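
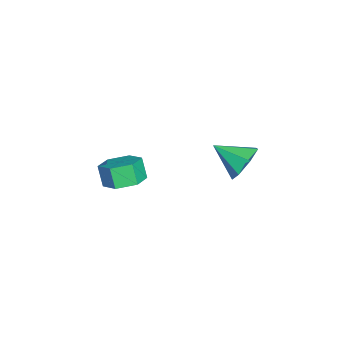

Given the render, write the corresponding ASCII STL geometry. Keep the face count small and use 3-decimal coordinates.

solid 
facet normal 0.347 0.270 -0.898
outer loop
vertex -1.006 0.055 0.671
vertex -1.533 -0.562 0.282
vertex -1.84 0.273 0.414
endloop
endfacet
facet normal 0.141 0.932 0.334
outer loop
vertex -1.006 0.055 0.671
vertex -1.84 0.273 0.414
vertex -1.36 -0.22 1.587
endloop
endfacet
facet normal 0.141 0.932 0.334
outer loop
vertex -1.36 -0.22 1.587
vertex -1.84 0.273 0.414
vertex -2.194 -0.002 1.33
endloop
endfacet
facet normal -0.347 -0.269 0.898
outer loop
vertex -1.36 -0.22 1.587
vertex -2.194 -0.002 1.33
vertex -1.887 -0.838 1.198
endloop
endfacet
facet normal 0.347 0.270 -0.898
outer loop
vertex -1.84 0.273 0.414
vertex -1.533 -0.562 0.282
vertex -2.367 -0.344 0.025
endloop
endfacet
facet normal -0.732 0.676 -0.080
outer loop
vertex -1.84 0.273 0.414
vertex -2.367 -0.344 0.025
vertex -2.194 -0.002 1.33
endloop
endfacet
facet normal -0.732 0.677 -0.080
outer loop
vertex -2.194 -0.002 1.33
vertex -2.367 -0.344 0.025
vertex -2.722 -0.619 0.941
endloop
endfacet
facet normal -0.347 -0.269 0.898
outer loop
vertex -2.194 -0.002 1.33
vertex -2.722 -0.619 0.941
vertex -1.887 -0.838 1.198
endloop
endfacet
facet normal 0.347 0.269 -0.898
outer loop
vertex -2.367 -0.344 0.025
vertex -1.533 -0.562 0.282
vertex -2.06 -1.18 -0.107
endloop
endfacet
facet normal -0.873 -0.255 -0.415
outer loop
vertex -2.367 -0.344 0.025
vertex -2.06 -1.18 -0.107
vertex -2.722 -0.619 0.941
endloop
endfacet
facet normal -0.873 -0.256 -0.414
outer loop
vertex -2.722 -0.619 0.941
vertex -2.06 -1.18 -0.107
vertex -2.414 -1.455 0.809
endloop
endfacet
facet normal -0.347 -0.270 0.898
outer loop
vertex -2.722 -0.619 0.941
vertex -2.414 -1.455 0.809
vertex -1.887 -0.838 1.198
endloop
endfacet
facet normal 0.347 0.269 -0.898
outer loop
vertex -2.06 -1.18 -0.107
vertex -1.533 -0.562 0.282
vertex -1.226 -1.398 0.15
endloop
endfacet
facet normal -0.141 -0.932 -0.334
outer loop
vertex -2.06 -1.18 -0.107
vertex -1.226 -1.398 0.15
vertex -2.414 -1.455 0.809
endloop
endfacet
facet normal -0.141 -0.932 -0.334
outer loop
vertex -2.414 -1.455 0.809
vertex -1.226 -1.398 0.15
vertex -1.58 -1.673 1.066
endloop
endfacet
facet normal -0.347 -0.270 0.898
outer loop
vertex -2.414 -1.455 0.809
vertex -1.58 -1.673 1.066
vertex -1.887 -0.838 1.198
endloop
endfacet
facet normal 0.347 0.269 -0.898
outer loop
vertex -1.226 -1.398 0.15
vertex -1.533 -0.562 0.282
vertex -0.698 -0.781 0.539
endloop
endfacet
facet normal 0.732 -0.677 0.080
outer loop
vertex -1.226 -1.398 0.15
vertex -0.698 -0.781 0.539
vertex -1.58 -1.673 1.066
endloop
endfacet
facet normal 0.732 -0.676 0.081
outer loop
vertex -1.58 -1.673 1.066
vertex -0.698 -0.781 0.539
vertex -1.053 -1.056 1.455
endloop
endfacet
facet normal -0.347 -0.270 0.898
outer loop
vertex -1.58 -1.673 1.066
vertex -1.053 -1.056 1.455
vertex -1.887 -0.838 1.198
endloop
endfacet
facet normal 0.347 0.270 -0.898
outer loop
vertex -0.698 -0.781 0.539
vertex -1.533 -0.562 0.282
vertex -1.006 0.055 0.671
endloop
endfacet
facet normal 0.873 0.256 0.415
outer loop
vertex -0.698 -0.781 0.539
vertex -1.006 0.055 0.671
vertex -1.053 -1.056 1.455
endloop
endfacet
facet normal 0.874 0.255 0.414
outer loop
vertex -1.053 -1.056 1.455
vertex -1.006 0.055 0.671
vertex -1.36 -0.22 1.587
endloop
endfacet
facet normal -0.347 -0.269 0.898
outer loop
vertex -1.053 -1.056 1.455
vertex -1.36 -0.22 1.587
vertex -1.887 -0.838 1.198
endloop
endfacet
facet normal 0.147 0.866 -0.477
outer loop
vertex 0.423 4.669 4.038
vertex -0.142 4.407 3.389
vertex -0.327 4.856 4.147
endloop
endfacet
facet normal 0.135 -0.035 0.990
outer loop
vertex 0.423 4.669 4.038
vertex -0.327 4.856 4.147
vertex -0.358 3.133 4.091
endloop
endfacet
facet normal 0.147 0.866 -0.477
outer loop
vertex -0.327 4.856 4.147
vertex -0.142 4.407 3.389
vertex -0.938 4.705 3.685
endloop
endfacet
facet normal -0.601 -0.015 0.799
outer loop
vertex -0.327 4.856 4.147
vertex -0.938 4.705 3.685
vertex -0.358 3.133 4.091
endloop
endfacet
facet normal 0.147 0.866 -0.478
outer loop
vertex -0.938 4.705 3.685
vertex -0.142 4.407 3.389
vertex -0.95 4.329 3.0
endloop
endfacet
facet normal -0.937 -0.299 0.181
outer loop
vertex -0.938 4.705 3.685
vertex -0.95 4.329 3.0
vertex -0.358 3.133 4.091
endloop
endfacet
facet normal 0.146 0.866 -0.478
outer loop
vertex -0.95 4.329 3.0
vertex -0.142 4.407 3.389
vertex -0.353 4.012 2.608
endloop
endfacet
facet normal -0.621 -0.673 -0.401
outer loop
vertex -0.95 4.329 3.0
vertex -0.353 4.012 2.608
vertex -0.358 3.133 4.091
endloop
endfacet
facet normal 0.147 0.866 -0.478
outer loop
vertex -0.353 4.012 2.608
vertex -0.142 4.407 3.389
vertex 0.403 3.992 2.805
endloop
endfacet
facet normal 0.109 -0.855 -0.507
outer loop
vertex -0.353 4.012 2.608
vertex 0.403 3.992 2.805
vertex -0.358 3.133 4.091
endloop
endfacet
facet normal 0.147 0.866 -0.478
outer loop
vertex 0.403 3.992 2.805
vertex -0.142 4.407 3.389
vertex 0.748 4.285 3.441
endloop
endfacet
facet normal 0.704 -0.708 -0.056
outer loop
vertex 0.403 3.992 2.805
vertex 0.748 4.285 3.441
vertex -0.358 3.133 4.091
endloop
endfacet
facet normal 0.147 0.866 -0.477
outer loop
vertex 0.748 4.285 3.441
vertex -0.142 4.407 3.389
vertex 0.423 4.669 4.038
endloop
endfacet
facet normal 0.715 -0.343 0.610
outer loop
vertex 0.748 4.285 3.441
vertex 0.423 4.669 4.038
vertex -0.358 3.133 4.091
endloop
endfacet

endsolid


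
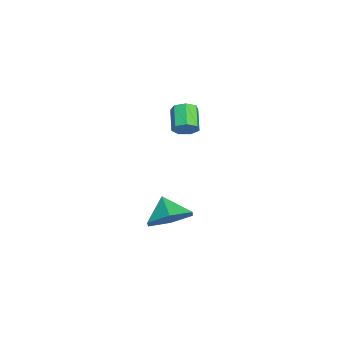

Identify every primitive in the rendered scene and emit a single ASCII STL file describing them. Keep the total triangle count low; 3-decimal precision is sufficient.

solid 
facet normal 0.856 0.114 -0.504
outer loop
vertex -2.305 3.302 3.991
vertex -2.58 3.233 3.508
vertex -2.479 3.708 3.787
endloop
endfacet
facet normal 0.373 0.539 0.755
outer loop
vertex -2.305 3.302 3.991
vertex -2.479 3.708 3.787
vertex -3.265 3.176 4.555
endloop
endfacet
facet normal 0.373 0.539 0.755
outer loop
vertex -3.265 3.176 4.555
vertex -2.479 3.708 3.787
vertex -3.438 3.581 4.351
endloop
endfacet
facet normal -0.857 -0.112 0.504
outer loop
vertex -3.265 3.176 4.555
vertex -3.438 3.581 4.351
vertex -3.54 3.107 4.072
endloop
endfacet
facet normal 0.856 0.114 -0.504
outer loop
vertex -2.479 3.708 3.787
vertex -2.58 3.233 3.508
vertex -2.729 3.756 3.373
endloop
endfacet
facet normal -0.047 0.989 0.143
outer loop
vertex -2.479 3.708 3.787
vertex -2.729 3.756 3.373
vertex -3.438 3.581 4.351
endloop
endfacet
facet normal -0.045 0.989 0.144
outer loop
vertex -3.438 3.581 4.351
vertex -2.729 3.756 3.373
vertex -3.688 3.63 3.937
endloop
endfacet
facet normal -0.856 -0.112 0.504
outer loop
vertex -3.438 3.581 4.351
vertex -3.688 3.63 3.937
vertex -3.54 3.107 4.072
endloop
endfacet
facet normal 0.856 0.114 -0.504
outer loop
vertex -2.729 3.756 3.373
vertex -2.58 3.233 3.508
vertex -2.867 3.411 3.061
endloop
endfacet
facet normal -0.431 0.694 -0.577
outer loop
vertex -2.729 3.756 3.373
vertex -2.867 3.411 3.061
vertex -3.688 3.63 3.937
endloop
endfacet
facet normal -0.431 0.693 -0.578
outer loop
vertex -3.688 3.63 3.937
vertex -2.867 3.411 3.061
vertex -3.826 3.284 3.625
endloop
endfacet
facet normal -0.857 -0.112 0.504
outer loop
vertex -3.688 3.63 3.937
vertex -3.826 3.284 3.625
vertex -3.54 3.107 4.072
endloop
endfacet
facet normal 0.856 0.114 -0.504
outer loop
vertex -2.867 3.411 3.061
vertex -2.58 3.233 3.508
vertex -2.789 2.932 3.085
endloop
endfacet
facet normal -0.491 -0.123 -0.862
outer loop
vertex -2.867 3.411 3.061
vertex -2.789 2.932 3.085
vertex -3.826 3.284 3.625
endloop
endfacet
facet normal -0.491 -0.122 -0.863
outer loop
vertex -3.826 3.284 3.625
vertex -2.789 2.932 3.085
vertex -3.749 2.805 3.649
endloop
endfacet
facet normal -0.857 -0.112 0.504
outer loop
vertex -3.826 3.284 3.625
vertex -3.749 2.805 3.649
vertex -3.54 3.107 4.072
endloop
endfacet
facet normal 0.856 0.113 -0.504
outer loop
vertex -2.789 2.932 3.085
vertex -2.58 3.233 3.508
vertex -2.554 2.68 3.428
endloop
endfacet
facet normal -0.181 -0.848 -0.499
outer loop
vertex -2.789 2.932 3.085
vertex -2.554 2.68 3.428
vertex -3.749 2.805 3.649
endloop
endfacet
facet normal -0.181 -0.848 -0.499
outer loop
vertex -3.749 2.805 3.649
vertex -2.554 2.68 3.428
vertex -3.514 2.553 3.992
endloop
endfacet
facet normal -0.856 -0.113 0.504
outer loop
vertex -3.749 2.805 3.649
vertex -3.514 2.553 3.992
vertex -3.54 3.107 4.072
endloop
endfacet
facet normal 0.857 0.113 -0.503
outer loop
vertex -2.554 2.68 3.428
vertex -2.58 3.233 3.508
vertex -2.339 2.845 3.831
endloop
endfacet
facet normal 0.265 -0.934 0.241
outer loop
vertex -2.554 2.68 3.428
vertex -2.339 2.845 3.831
vertex -3.514 2.553 3.992
endloop
endfacet
facet normal 0.265 -0.934 0.240
outer loop
vertex -3.514 2.553 3.992
vertex -2.339 2.845 3.831
vertex -3.298 2.718 4.395
endloop
endfacet
facet normal -0.856 -0.113 0.505
outer loop
vertex -3.514 2.553 3.992
vertex -3.298 2.718 4.395
vertex -3.54 3.107 4.072
endloop
endfacet
facet normal 0.856 0.113 -0.504
outer loop
vertex -2.339 2.845 3.831
vertex -2.58 3.233 3.508
vertex -2.305 3.302 3.991
endloop
endfacet
facet normal 0.512 -0.318 0.798
outer loop
vertex -2.339 2.845 3.831
vertex -2.305 3.302 3.991
vertex -3.298 2.718 4.395
endloop
endfacet
facet normal 0.511 -0.316 0.799
outer loop
vertex -3.298 2.718 4.395
vertex -2.305 3.302 3.991
vertex -3.265 3.176 4.555
endloop
endfacet
facet normal -0.856 -0.114 0.504
outer loop
vertex -3.298 2.718 4.395
vertex -3.265 3.176 4.555
vertex -3.54 3.107 4.072
endloop
endfacet
facet normal 0.669 0.342 -0.660
outer loop
vertex 2.439 2.234 1.696
vertex 1.858 3.028 1.518
vertex 2.549 3.066 2.239
endloop
endfacet
facet normal 0.163 -0.554 0.816
outer loop
vertex 2.439 2.234 1.696
vertex 2.549 3.066 2.239
vertex 1.122 2.652 2.242
endloop
endfacet
facet normal 0.669 0.342 -0.660
outer loop
vertex 2.549 3.066 2.239
vertex 1.858 3.028 1.518
vertex 1.968 3.86 2.061
endloop
endfacet
facet normal -0.051 0.183 0.982
outer loop
vertex 2.549 3.066 2.239
vertex 1.968 3.86 2.061
vertex 1.122 2.652 2.242
endloop
endfacet
facet normal 0.669 0.342 -0.660
outer loop
vertex 1.968 3.86 2.061
vertex 1.858 3.028 1.518
vertex 1.277 3.822 1.34
endloop
endfacet
facet normal -0.628 0.526 0.574
outer loop
vertex 1.968 3.86 2.061
vertex 1.277 3.822 1.34
vertex 1.122 2.652 2.242
endloop
endfacet
facet normal 0.670 0.342 -0.659
outer loop
vertex 1.277 3.822 1.34
vertex 1.858 3.028 1.518
vertex 1.167 2.99 0.796
endloop
endfacet
facet normal -0.991 0.131 -0.000
outer loop
vertex 1.277 3.822 1.34
vertex 1.167 2.99 0.796
vertex 1.122 2.652 2.242
endloop
endfacet
facet normal 0.670 0.343 -0.659
outer loop
vertex 1.167 2.99 0.796
vertex 1.858 3.028 1.518
vertex 1.749 2.196 0.974
endloop
endfacet
facet normal -0.777 -0.607 -0.166
outer loop
vertex 1.167 2.99 0.796
vertex 1.749 2.196 0.974
vertex 1.122 2.652 2.242
endloop
endfacet
facet normal 0.670 0.343 -0.658
outer loop
vertex 1.749 2.196 0.974
vertex 1.858 3.028 1.518
vertex 2.439 2.234 1.696
endloop
endfacet
facet normal -0.201 -0.949 0.242
outer loop
vertex 1.749 2.196 0.974
vertex 2.439 2.234 1.696
vertex 1.122 2.652 2.242
endloop
endfacet

endsolid


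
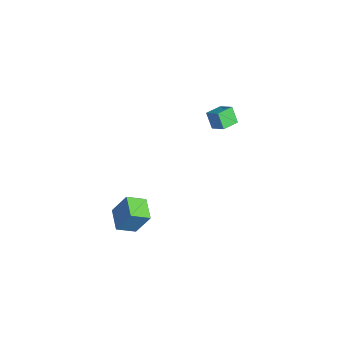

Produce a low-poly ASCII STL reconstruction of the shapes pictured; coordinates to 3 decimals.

solid 
facet normal -0.502 -0.116 0.857
outer loop
vertex -1.365 2.97 3.566
vertex -1.687 3.763 3.485
vertex -1.989 2.675 3.16
endloop
endfacet
facet normal 0.375 -0.922 0.093
outer loop
vertex -1.553 2.777 2.415
vertex -1.365 2.97 3.566
vertex -1.989 2.675 3.16
endloop
endfacet
facet normal -0.501 -0.117 0.857
outer loop
vertex -1.989 2.675 3.16
vertex -1.687 3.763 3.485
vertex -2.311 3.469 3.08
endloop
endfacet
facet normal -0.780 -0.367 -0.507
outer loop
vertex -2.311 3.469 3.08
vertex -1.553 2.777 2.415
vertex -1.989 2.675 3.16
endloop
endfacet
facet normal 0.780 0.368 0.507
outer loop
vertex -1.365 2.97 3.566
vertex -1.251 3.865 2.74
vertex -1.687 3.763 3.485
endloop
endfacet
facet normal 0.374 -0.923 0.094
outer loop
vertex -0.929 3.071 2.82
vertex -1.365 2.97 3.566
vertex -1.553 2.777 2.415
endloop
endfacet
facet normal 0.780 0.367 0.506
outer loop
vertex -0.929 3.071 2.82
vertex -1.251 3.865 2.74
vertex -1.365 2.97 3.566
endloop
endfacet
facet normal -0.374 0.923 -0.093
outer loop
vertex -1.687 3.763 3.485
vertex -1.251 3.865 2.74
vertex -2.311 3.469 3.08
endloop
endfacet
facet normal -0.780 -0.368 -0.506
outer loop
vertex -1.875 3.57 2.334
vertex -1.553 2.777 2.415
vertex -2.311 3.469 3.08
endloop
endfacet
facet normal -0.375 0.922 -0.094
outer loop
vertex -2.311 3.469 3.08
vertex -1.251 3.865 2.74
vertex -1.875 3.57 2.334
endloop
endfacet
facet normal 0.502 0.116 -0.857
outer loop
vertex -1.875 3.57 2.334
vertex -0.929 3.071 2.82
vertex -1.553 2.777 2.415
endloop
endfacet
facet normal 0.502 0.117 -0.857
outer loop
vertex -1.251 3.865 2.74
vertex -0.929 3.071 2.82
vertex -1.875 3.57 2.334
endloop
endfacet
facet normal -0.278 -0.418 -0.865
outer loop
vertex 2.892 -3.235 1.682
vertex 1.866 -3.046 1.92
vertex 2.948 -2.397 1.259
endloop
endfacet
facet normal 0.959 -0.176 -0.222
outer loop
vertex 3.294 -1.874 2.34
vertex 2.892 -3.235 1.682
vertex 2.948 -2.397 1.259
endloop
endfacet
facet normal -0.277 -0.419 -0.865
outer loop
vertex 2.948 -2.397 1.259
vertex 1.866 -3.046 1.92
vertex 1.922 -2.209 1.497
endloop
endfacet
facet normal 0.059 0.891 -0.450
outer loop
vertex 1.922 -2.209 1.497
vertex 3.294 -1.874 2.34
vertex 2.948 -2.397 1.259
endloop
endfacet
facet normal -0.060 -0.891 0.450
outer loop
vertex 2.892 -3.235 1.682
vertex 2.212 -2.523 3.001
vertex 1.866 -3.046 1.92
endloop
endfacet
facet normal 0.959 -0.176 -0.222
outer loop
vertex 3.238 -2.711 2.763
vertex 2.892 -3.235 1.682
vertex 3.294 -1.874 2.34
endloop
endfacet
facet normal -0.059 -0.891 0.451
outer loop
vertex 3.238 -2.711 2.763
vertex 2.212 -2.523 3.001
vertex 2.892 -3.235 1.682
endloop
endfacet
facet normal -0.959 0.176 0.222
outer loop
vertex 1.866 -3.046 1.92
vertex 2.212 -2.523 3.001
vertex 1.922 -2.209 1.497
endloop
endfacet
facet normal 0.060 0.891 -0.451
outer loop
vertex 2.268 -1.685 2.578
vertex 3.294 -1.874 2.34
vertex 1.922 -2.209 1.497
endloop
endfacet
facet normal -0.959 0.176 0.222
outer loop
vertex 1.922 -2.209 1.497
vertex 2.212 -2.523 3.001
vertex 2.268 -1.685 2.578
endloop
endfacet
facet normal 0.278 0.418 0.865
outer loop
vertex 2.268 -1.685 2.578
vertex 3.238 -2.711 2.763
vertex 3.294 -1.874 2.34
endloop
endfacet
facet normal 0.277 0.418 0.865
outer loop
vertex 2.212 -2.523 3.001
vertex 3.238 -2.711 2.763
vertex 2.268 -1.685 2.578
endloop
endfacet

endsolid


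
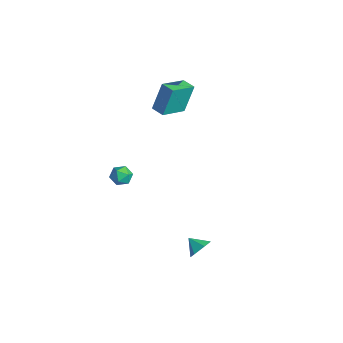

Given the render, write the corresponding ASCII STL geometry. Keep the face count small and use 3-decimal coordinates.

solid 
facet normal 0.759 0.386 -0.524
outer loop
vertex 4.431 1.674 -3.993
vertex 3.99 2.272 -4.192
vertex 4.416 2.304 -3.551
endloop
endfacet
facet normal 0.119 -0.568 0.814
outer loop
vertex 4.431 1.674 -3.993
vertex 4.416 2.304 -3.551
vertex 3.23 1.888 -3.668
endloop
endfacet
facet normal 0.760 0.384 -0.524
outer loop
vertex 4.416 2.304 -3.551
vertex 3.99 2.272 -4.192
vertex 3.975 2.903 -3.751
endloop
endfacet
facet normal -0.166 0.200 0.966
outer loop
vertex 4.416 2.304 -3.551
vertex 3.975 2.903 -3.751
vertex 3.23 1.888 -3.668
endloop
endfacet
facet normal 0.760 0.384 -0.524
outer loop
vertex 3.975 2.903 -3.751
vertex 3.99 2.272 -4.192
vertex 3.549 2.871 -4.392
endloop
endfacet
facet normal -0.706 0.554 0.441
outer loop
vertex 3.975 2.903 -3.751
vertex 3.549 2.871 -4.392
vertex 3.23 1.888 -3.668
endloop
endfacet
facet normal 0.760 0.384 -0.524
outer loop
vertex 3.549 2.871 -4.392
vertex 3.99 2.272 -4.192
vertex 3.564 2.24 -4.833
endloop
endfacet
facet normal -0.962 0.140 -0.233
outer loop
vertex 3.549 2.871 -4.392
vertex 3.564 2.24 -4.833
vertex 3.23 1.888 -3.668
endloop
endfacet
facet normal 0.760 0.385 -0.524
outer loop
vertex 3.564 2.24 -4.833
vertex 3.99 2.272 -4.192
vertex 4.005 1.642 -4.633
endloop
endfacet
facet normal -0.677 -0.628 -0.384
outer loop
vertex 3.564 2.24 -4.833
vertex 4.005 1.642 -4.633
vertex 3.23 1.888 -3.668
endloop
endfacet
facet normal 0.759 0.385 -0.525
outer loop
vertex 4.005 1.642 -4.633
vertex 3.99 2.272 -4.192
vertex 4.431 1.674 -3.993
endloop
endfacet
facet normal -0.137 -0.981 0.140
outer loop
vertex 4.005 1.642 -4.633
vertex 4.431 1.674 -3.993
vertex 3.23 1.888 -3.668
endloop
endfacet
facet normal -0.949 -0.311 0.056
outer loop
vertex -3.109 3.19 4.668
vertex -3.681 4.817 4.026
vertex -2.993 2.503 2.825
endloop
endfacet
facet normal 0.311 -0.884 0.349
outer loop
vertex -2.139 2.783 2.774
vertex -3.109 3.19 4.668
vertex -2.993 2.503 2.825
endloop
endfacet
facet normal -0.949 -0.311 0.056
outer loop
vertex -2.993 2.503 2.825
vertex -3.681 4.817 4.026
vertex -3.564 4.13 2.183
endloop
endfacet
facet normal 0.058 -0.349 -0.935
outer loop
vertex -3.564 4.13 2.183
vertex -2.139 2.783 2.774
vertex -2.993 2.503 2.825
endloop
endfacet
facet normal -0.058 0.349 0.935
outer loop
vertex -3.109 3.19 4.668
vertex -2.827 5.097 3.975
vertex -3.681 4.817 4.026
endloop
endfacet
facet normal 0.311 -0.884 0.349
outer loop
vertex -2.256 3.47 4.617
vertex -3.109 3.19 4.668
vertex -2.139 2.783 2.774
endloop
endfacet
facet normal -0.058 0.349 0.935
outer loop
vertex -2.256 3.47 4.617
vertex -2.827 5.097 3.975
vertex -3.109 3.19 4.668
endloop
endfacet
facet normal -0.311 0.884 -0.349
outer loop
vertex -3.681 4.817 4.026
vertex -2.827 5.097 3.975
vertex -3.564 4.13 2.183
endloop
endfacet
facet normal 0.058 -0.349 -0.935
outer loop
vertex -2.711 4.41 2.132
vertex -2.139 2.783 2.774
vertex -3.564 4.13 2.183
endloop
endfacet
facet normal -0.311 0.884 -0.349
outer loop
vertex -3.564 4.13 2.183
vertex -2.827 5.097 3.975
vertex -2.711 4.41 2.132
endloop
endfacet
facet normal 0.949 0.311 -0.056
outer loop
vertex -2.711 4.41 2.132
vertex -2.256 3.47 4.617
vertex -2.139 2.783 2.774
endloop
endfacet
facet normal 0.949 0.311 -0.056
outer loop
vertex -2.827 5.097 3.975
vertex -2.256 3.47 4.617
vertex -2.711 4.41 2.132
endloop
endfacet
facet normal -0.410 -0.088 0.908
outer loop
vertex -3.845 1.151 -2.681
vertex -4.247 0.556 -2.92
vertex -3.56 0.452 -2.62
endloop
endfacet
facet normal 0.249 0.185 0.951
outer loop
vertex -3.845 1.151 -2.681
vertex -3.56 0.452 -2.62
vertex -3.117 1.023 -2.847
endloop
endfacet
facet normal 0.266 0.783 0.563
outer loop
vertex -3.845 1.151 -2.681
vertex -3.117 1.023 -2.847
vertex -3.531 1.48 -3.287
endloop
endfacet
facet normal -0.382 0.881 0.280
outer loop
vertex -3.845 1.151 -2.681
vertex -3.531 1.48 -3.287
vertex -4.23 1.191 -3.332
endloop
endfacet
facet normal -0.800 0.342 0.494
outer loop
vertex -3.845 1.151 -2.681
vertex -4.23 1.191 -3.332
vertex -4.247 0.556 -2.92
endloop
endfacet
facet normal 0.700 -0.283 0.655
outer loop
vertex -3.117 1.023 -2.847
vertex -3.56 0.452 -2.62
vertex -3.07 0.349 -3.188
endloop
endfacet
facet normal -0.366 -0.723 0.587
outer loop
vertex -3.56 0.452 -2.62
vertex -4.247 0.556 -2.92
vertex -3.769 0.06 -3.233
endloop
endfacet
facet normal -0.996 -0.027 -0.083
outer loop
vertex -4.247 0.556 -2.92
vertex -4.23 1.191 -3.332
vertex -4.183 0.517 -3.673
endloop
endfacet
facet normal -0.321 0.844 -0.430
outer loop
vertex -4.23 1.191 -3.332
vertex -3.531 1.48 -3.287
vertex -3.74 1.088 -3.9
endloop
endfacet
facet normal 0.728 0.685 0.026
outer loop
vertex -3.531 1.48 -3.287
vertex -3.117 1.023 -2.847
vertex -3.053 0.984 -3.6
endloop
endfacet
facet normal 0.382 -0.881 -0.280
outer loop
vertex -3.455 0.389 -3.839
vertex -3.07 0.349 -3.188
vertex -3.769 0.06 -3.233
endloop
endfacet
facet normal -0.266 -0.783 -0.563
outer loop
vertex -3.455 0.389 -3.839
vertex -3.769 0.06 -3.233
vertex -4.183 0.517 -3.673
endloop
endfacet
facet normal -0.249 -0.185 -0.951
outer loop
vertex -3.455 0.389 -3.839
vertex -4.183 0.517 -3.673
vertex -3.74 1.088 -3.9
endloop
endfacet
facet normal 0.410 0.088 -0.908
outer loop
vertex -3.455 0.389 -3.839
vertex -3.74 1.088 -3.9
vertex -3.053 0.984 -3.6
endloop
endfacet
facet normal 0.800 -0.342 -0.494
outer loop
vertex -3.455 0.389 -3.839
vertex -3.053 0.984 -3.6
vertex -3.07 0.349 -3.188
endloop
endfacet
facet normal 0.321 -0.844 0.430
outer loop
vertex -3.769 0.06 -3.233
vertex -3.07 0.349 -3.188
vertex -3.56 0.452 -2.62
endloop
endfacet
facet normal -0.728 -0.685 -0.026
outer loop
vertex -4.183 0.517 -3.673
vertex -3.769 0.06 -3.233
vertex -4.247 0.556 -2.92
endloop
endfacet
facet normal -0.700 0.283 -0.655
outer loop
vertex -3.74 1.088 -3.9
vertex -4.183 0.517 -3.673
vertex -4.23 1.191 -3.332
endloop
endfacet
facet normal 0.366 0.723 -0.587
outer loop
vertex -3.053 0.984 -3.6
vertex -3.74 1.088 -3.9
vertex -3.531 1.48 -3.287
endloop
endfacet
facet normal 0.996 0.027 0.083
outer loop
vertex -3.07 0.349 -3.188
vertex -3.053 0.984 -3.6
vertex -3.117 1.023 -2.847
endloop
endfacet

endsolid


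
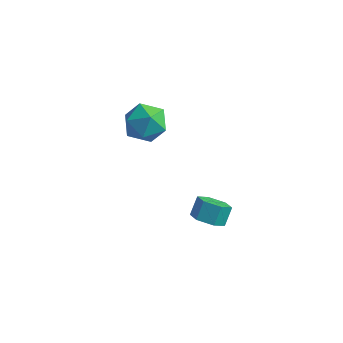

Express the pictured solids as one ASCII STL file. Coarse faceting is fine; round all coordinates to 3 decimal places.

solid 
facet normal -0.018 -0.657 -0.754
outer loop
vertex 3.245 2.689 -2.316
vertex 2.619 3.216 -2.76
vertex 3.528 3.354 -2.902
endloop
endfacet
facet normal 0.952 -0.241 0.187
outer loop
vertex 3.245 2.689 -2.316
vertex 3.528 3.354 -2.902
vertex 3.266 3.438 -1.457
endloop
endfacet
facet normal 0.952 -0.241 0.187
outer loop
vertex 3.266 3.438 -1.457
vertex 3.528 3.354 -2.902
vertex 3.549 4.102 -2.043
endloop
endfacet
facet normal 0.019 0.657 0.754
outer loop
vertex 3.266 3.438 -1.457
vertex 3.549 4.102 -2.043
vertex 2.641 3.964 -1.9
endloop
endfacet
facet normal -0.018 -0.657 -0.754
outer loop
vertex 3.528 3.354 -2.902
vertex 2.619 3.216 -2.76
vertex 2.903 3.88 -3.345
endloop
endfacet
facet normal 0.740 0.498 -0.452
outer loop
vertex 3.528 3.354 -2.902
vertex 2.903 3.88 -3.345
vertex 3.549 4.102 -2.043
endloop
endfacet
facet normal 0.740 0.498 -0.452
outer loop
vertex 3.549 4.102 -2.043
vertex 2.903 3.88 -3.345
vertex 2.924 4.629 -2.486
endloop
endfacet
facet normal 0.019 0.656 0.754
outer loop
vertex 3.549 4.102 -2.043
vertex 2.924 4.629 -2.486
vertex 2.641 3.964 -1.9
endloop
endfacet
facet normal -0.018 -0.657 -0.754
outer loop
vertex 2.903 3.88 -3.345
vertex 2.619 3.216 -2.76
vertex 1.994 3.742 -3.203
endloop
endfacet
facet normal -0.212 0.739 -0.639
outer loop
vertex 2.903 3.88 -3.345
vertex 1.994 3.742 -3.203
vertex 2.924 4.629 -2.486
endloop
endfacet
facet normal -0.212 0.739 -0.639
outer loop
vertex 2.924 4.629 -2.486
vertex 1.994 3.742 -3.203
vertex 2.015 4.491 -2.344
endloop
endfacet
facet normal 0.018 0.657 0.754
outer loop
vertex 2.924 4.629 -2.486
vertex 2.015 4.491 -2.344
vertex 2.641 3.964 -1.9
endloop
endfacet
facet normal -0.019 -0.657 -0.754
outer loop
vertex 1.994 3.742 -3.203
vertex 2.619 3.216 -2.76
vertex 1.711 3.078 -2.617
endloop
endfacet
facet normal -0.952 0.241 -0.187
outer loop
vertex 1.994 3.742 -3.203
vertex 1.711 3.078 -2.617
vertex 2.015 4.491 -2.344
endloop
endfacet
facet normal -0.952 0.241 -0.187
outer loop
vertex 2.015 4.491 -2.344
vertex 1.711 3.078 -2.617
vertex 1.732 3.826 -1.758
endloop
endfacet
facet normal 0.018 0.657 0.754
outer loop
vertex 2.015 4.491 -2.344
vertex 1.732 3.826 -1.758
vertex 2.641 3.964 -1.9
endloop
endfacet
facet normal -0.019 -0.656 -0.754
outer loop
vertex 1.711 3.078 -2.617
vertex 2.619 3.216 -2.76
vertex 2.336 2.551 -2.174
endloop
endfacet
facet normal -0.740 -0.498 0.452
outer loop
vertex 1.711 3.078 -2.617
vertex 2.336 2.551 -2.174
vertex 1.732 3.826 -1.758
endloop
endfacet
facet normal -0.740 -0.498 0.452
outer loop
vertex 1.732 3.826 -1.758
vertex 2.336 2.551 -2.174
vertex 2.357 3.3 -1.315
endloop
endfacet
facet normal 0.018 0.657 0.754
outer loop
vertex 1.732 3.826 -1.758
vertex 2.357 3.3 -1.315
vertex 2.641 3.964 -1.9
endloop
endfacet
facet normal -0.018 -0.657 -0.754
outer loop
vertex 2.336 2.551 -2.174
vertex 2.619 3.216 -2.76
vertex 3.245 2.689 -2.316
endloop
endfacet
facet normal 0.212 -0.739 0.639
outer loop
vertex 2.336 2.551 -2.174
vertex 3.245 2.689 -2.316
vertex 2.357 3.3 -1.315
endloop
endfacet
facet normal 0.212 -0.739 0.639
outer loop
vertex 2.357 3.3 -1.315
vertex 3.245 2.689 -2.316
vertex 3.266 3.438 -1.457
endloop
endfacet
facet normal 0.018 0.657 0.754
outer loop
vertex 2.357 3.3 -1.315
vertex 3.266 3.438 -1.457
vertex 2.641 3.964 -1.9
endloop
endfacet
facet normal -0.217 -0.277 0.936
outer loop
vertex -1.325 3.495 4.963
vertex -1.4 2.312 4.596
vertex -0.316 2.774 4.984
endloop
endfacet
facet normal 0.198 0.304 0.932
outer loop
vertex -1.325 3.495 4.963
vertex -0.316 2.774 4.984
vertex -0.233 3.945 4.585
endloop
endfacet
facet normal -0.140 0.814 0.564
outer loop
vertex -1.325 3.495 4.963
vertex -0.233 3.945 4.585
vertex -1.266 4.208 3.95
endloop
endfacet
facet normal -0.764 0.548 0.341
outer loop
vertex -1.325 3.495 4.963
vertex -1.266 4.208 3.95
vertex -1.987 3.199 3.957
endloop
endfacet
facet normal -0.811 -0.126 0.571
outer loop
vertex -1.325 3.495 4.963
vertex -1.987 3.199 3.957
vertex -1.4 2.312 4.596
endloop
endfacet
facet normal 0.800 0.142 0.583
outer loop
vertex -0.233 3.945 4.585
vertex -0.316 2.774 4.984
vertex 0.367 3.041 3.983
endloop
endfacet
facet normal 0.128 -0.797 0.590
outer loop
vertex -0.316 2.774 4.984
vertex -1.4 2.312 4.596
vertex -0.354 2.032 3.99
endloop
endfacet
facet normal -0.834 -0.552 -0.001
outer loop
vertex -1.4 2.312 4.596
vertex -1.987 3.199 3.957
vertex -1.387 2.295 3.355
endloop
endfacet
facet normal -0.756 0.538 -0.373
outer loop
vertex -1.987 3.199 3.957
vertex -1.266 4.208 3.95
vertex -1.304 3.466 2.956
endloop
endfacet
facet normal 0.253 0.967 -0.011
outer loop
vertex -1.266 4.208 3.95
vertex -0.233 3.945 4.585
vertex -0.22 3.928 3.344
endloop
endfacet
facet normal 0.764 -0.548 -0.341
outer loop
vertex -0.295 2.745 2.977
vertex 0.367 3.041 3.983
vertex -0.354 2.032 3.99
endloop
endfacet
facet normal 0.140 -0.814 -0.564
outer loop
vertex -0.295 2.745 2.977
vertex -0.354 2.032 3.99
vertex -1.387 2.295 3.355
endloop
endfacet
facet normal -0.198 -0.304 -0.932
outer loop
vertex -0.295 2.745 2.977
vertex -1.387 2.295 3.355
vertex -1.304 3.466 2.956
endloop
endfacet
facet normal 0.217 0.277 -0.936
outer loop
vertex -0.295 2.745 2.977
vertex -1.304 3.466 2.956
vertex -0.22 3.928 3.344
endloop
endfacet
facet normal 0.811 0.126 -0.571
outer loop
vertex -0.295 2.745 2.977
vertex -0.22 3.928 3.344
vertex 0.367 3.041 3.983
endloop
endfacet
facet normal 0.756 -0.538 0.373
outer loop
vertex -0.354 2.032 3.99
vertex 0.367 3.041 3.983
vertex -0.316 2.774 4.984
endloop
endfacet
facet normal -0.253 -0.967 0.011
outer loop
vertex -1.387 2.295 3.355
vertex -0.354 2.032 3.99
vertex -1.4 2.312 4.596
endloop
endfacet
facet normal -0.800 -0.142 -0.583
outer loop
vertex -1.304 3.466 2.956
vertex -1.387 2.295 3.355
vertex -1.987 3.199 3.957
endloop
endfacet
facet normal -0.128 0.797 -0.590
outer loop
vertex -0.22 3.928 3.344
vertex -1.304 3.466 2.956
vertex -1.266 4.208 3.95
endloop
endfacet
facet normal 0.834 0.552 0.001
outer loop
vertex 0.367 3.041 3.983
vertex -0.22 3.928 3.344
vertex -0.233 3.945 4.585
endloop
endfacet

endsolid


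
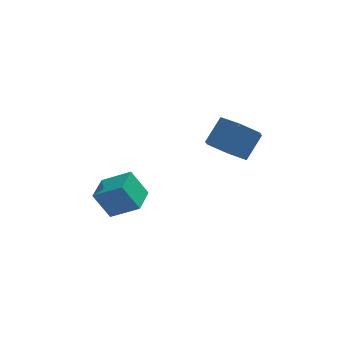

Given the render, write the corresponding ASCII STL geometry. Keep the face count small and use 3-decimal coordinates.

solid 
facet normal -0.809 0.289 -0.512
outer loop
vertex -2.692 1.518 -0.61
vertex -2.24 2.894 -0.546
vertex -1.934 1.329 -1.913
endloop
endfacet
facet normal -0.312 -0.949 -0.044
outer loop
vertex -0.64 0.866 -1.094
vertex -2.692 1.518 -0.61
vertex -1.934 1.329 -1.913
endloop
endfacet
facet normal -0.808 0.290 -0.512
outer loop
vertex -1.934 1.329 -1.913
vertex -2.24 2.894 -0.546
vertex -1.481 2.705 -1.85
endloop
endfacet
facet normal 0.498 -0.125 -0.858
outer loop
vertex -1.481 2.705 -1.85
vertex -0.64 0.866 -1.094
vertex -1.934 1.329 -1.913
endloop
endfacet
facet normal -0.499 0.124 0.858
outer loop
vertex -2.692 1.518 -0.61
vertex -0.946 2.431 0.273
vertex -2.24 2.894 -0.546
endloop
endfacet
facet normal -0.312 -0.949 -0.044
outer loop
vertex -1.399 1.055 0.21
vertex -2.692 1.518 -0.61
vertex -0.64 0.866 -1.094
endloop
endfacet
facet normal -0.499 0.125 0.858
outer loop
vertex -1.399 1.055 0.21
vertex -0.946 2.431 0.273
vertex -2.692 1.518 -0.61
endloop
endfacet
facet normal 0.312 0.949 0.044
outer loop
vertex -2.24 2.894 -0.546
vertex -0.946 2.431 0.273
vertex -1.481 2.705 -1.85
endloop
endfacet
facet normal 0.499 -0.124 -0.857
outer loop
vertex -0.188 2.242 -1.03
vertex -0.64 0.866 -1.094
vertex -1.481 2.705 -1.85
endloop
endfacet
facet normal 0.312 0.949 0.044
outer loop
vertex -1.481 2.705 -1.85
vertex -0.946 2.431 0.273
vertex -0.188 2.242 -1.03
endloop
endfacet
facet normal 0.808 -0.289 0.513
outer loop
vertex -0.188 2.242 -1.03
vertex -1.399 1.055 0.21
vertex -0.64 0.866 -1.094
endloop
endfacet
facet normal 0.808 -0.290 0.512
outer loop
vertex -0.946 2.431 0.273
vertex -1.399 1.055 0.21
vertex -0.188 2.242 -1.03
endloop
endfacet
facet normal -0.489 -0.506 -0.710
outer loop
vertex 3.869 -0.501 2.795
vertex 2.98 -0.502 3.408
vertex 3.155 0.305 2.712
endloop
endfacet
facet normal 0.569 0.432 -0.700
outer loop
vertex 3.869 -0.501 2.795
vertex 3.155 0.305 2.712
vertex 4.589 0.243 3.839
endloop
endfacet
facet normal 0.569 0.432 -0.700
outer loop
vertex 4.589 0.243 3.839
vertex 3.155 0.305 2.712
vertex 3.875 1.049 3.756
endloop
endfacet
facet normal 0.489 0.506 0.710
outer loop
vertex 4.589 0.243 3.839
vertex 3.875 1.049 3.756
vertex 3.7 0.242 4.452
endloop
endfacet
facet normal -0.490 -0.506 -0.710
outer loop
vertex 3.155 0.305 2.712
vertex 2.98 -0.502 3.408
vertex 2.266 0.304 3.326
endloop
endfacet
facet normal -0.288 0.863 -0.416
outer loop
vertex 3.155 0.305 2.712
vertex 2.266 0.304 3.326
vertex 3.875 1.049 3.756
endloop
endfacet
facet normal -0.288 0.862 -0.416
outer loop
vertex 3.875 1.049 3.756
vertex 2.266 0.304 3.326
vertex 2.986 1.048 4.369
endloop
endfacet
facet normal 0.489 0.506 0.710
outer loop
vertex 3.875 1.049 3.756
vertex 2.986 1.048 4.369
vertex 3.7 0.242 4.452
endloop
endfacet
facet normal -0.489 -0.506 -0.710
outer loop
vertex 2.266 0.304 3.326
vertex 2.98 -0.502 3.408
vertex 2.091 -0.503 4.021
endloop
endfacet
facet normal -0.857 0.431 0.284
outer loop
vertex 2.266 0.304 3.326
vertex 2.091 -0.503 4.021
vertex 2.986 1.048 4.369
endloop
endfacet
facet normal -0.857 0.431 0.284
outer loop
vertex 2.986 1.048 4.369
vertex 2.091 -0.503 4.021
vertex 2.811 0.241 5.065
endloop
endfacet
facet normal 0.489 0.506 0.710
outer loop
vertex 2.986 1.048 4.369
vertex 2.811 0.241 5.065
vertex 3.7 0.242 4.452
endloop
endfacet
facet normal -0.489 -0.506 -0.710
outer loop
vertex 2.091 -0.503 4.021
vertex 2.98 -0.502 3.408
vertex 2.805 -1.309 4.104
endloop
endfacet
facet normal -0.569 -0.432 0.700
outer loop
vertex 2.091 -0.503 4.021
vertex 2.805 -1.309 4.104
vertex 2.811 0.241 5.065
endloop
endfacet
facet normal -0.569 -0.432 0.700
outer loop
vertex 2.811 0.241 5.065
vertex 2.805 -1.309 4.104
vertex 3.525 -0.565 5.148
endloop
endfacet
facet normal 0.489 0.506 0.710
outer loop
vertex 2.811 0.241 5.065
vertex 3.525 -0.565 5.148
vertex 3.7 0.242 4.452
endloop
endfacet
facet normal -0.489 -0.506 -0.710
outer loop
vertex 2.805 -1.309 4.104
vertex 2.98 -0.502 3.408
vertex 3.694 -1.308 3.491
endloop
endfacet
facet normal 0.288 -0.863 0.416
outer loop
vertex 2.805 -1.309 4.104
vertex 3.694 -1.308 3.491
vertex 3.525 -0.565 5.148
endloop
endfacet
facet normal 0.288 -0.862 0.416
outer loop
vertex 3.525 -0.565 5.148
vertex 3.694 -1.308 3.491
vertex 4.414 -0.564 4.534
endloop
endfacet
facet normal 0.490 0.506 0.710
outer loop
vertex 3.525 -0.565 5.148
vertex 4.414 -0.564 4.534
vertex 3.7 0.242 4.452
endloop
endfacet
facet normal -0.489 -0.506 -0.710
outer loop
vertex 3.694 -1.308 3.491
vertex 2.98 -0.502 3.408
vertex 3.869 -0.501 2.795
endloop
endfacet
facet normal 0.857 -0.431 -0.284
outer loop
vertex 3.694 -1.308 3.491
vertex 3.869 -0.501 2.795
vertex 4.414 -0.564 4.534
endloop
endfacet
facet normal 0.857 -0.430 -0.284
outer loop
vertex 4.414 -0.564 4.534
vertex 3.869 -0.501 2.795
vertex 4.589 0.243 3.839
endloop
endfacet
facet normal 0.489 0.506 0.710
outer loop
vertex 4.414 -0.564 4.534
vertex 4.589 0.243 3.839
vertex 3.7 0.242 4.452
endloop
endfacet

endsolid


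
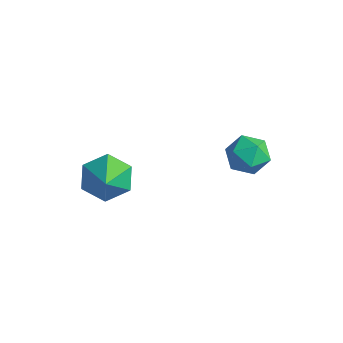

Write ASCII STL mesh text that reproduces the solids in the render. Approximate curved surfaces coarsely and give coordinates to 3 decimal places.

solid 
facet normal -0.954 0.098 0.285
outer loop
vertex 1.603 2.008 2.724
vertex 1.555 1.197 2.841
vertex 1.789 1.687 3.456
endloop
endfacet
facet normal -0.577 0.684 0.447
outer loop
vertex 1.603 2.008 2.724
vertex 1.789 1.687 3.456
vertex 2.253 2.285 3.14
endloop
endfacet
facet normal -0.300 0.941 -0.158
outer loop
vertex 1.603 2.008 2.724
vertex 2.253 2.285 3.14
vertex 2.305 2.166 2.331
endloop
endfacet
facet normal -0.504 0.514 -0.694
outer loop
vertex 1.603 2.008 2.724
vertex 2.305 2.166 2.331
vertex 1.874 1.493 2.146
endloop
endfacet
facet normal -0.908 -0.007 -0.420
outer loop
vertex 1.603 2.008 2.724
vertex 1.874 1.493 2.146
vertex 1.555 1.197 2.841
endloop
endfacet
facet normal -0.038 0.490 0.871
outer loop
vertex 2.253 2.285 3.14
vertex 1.789 1.687 3.456
vertex 2.606 1.647 3.514
endloop
endfacet
facet normal -0.646 -0.458 0.611
outer loop
vertex 1.789 1.687 3.456
vertex 1.555 1.197 2.841
vertex 2.175 0.974 3.329
endloop
endfacet
facet normal -0.572 -0.627 -0.529
outer loop
vertex 1.555 1.197 2.841
vertex 1.874 1.493 2.146
vertex 2.227 0.855 2.52
endloop
endfacet
facet normal 0.080 0.216 -0.973
outer loop
vertex 1.874 1.493 2.146
vertex 2.305 2.166 2.331
vertex 2.691 1.453 2.204
endloop
endfacet
facet normal 0.410 0.906 -0.107
outer loop
vertex 2.305 2.166 2.331
vertex 2.253 2.285 3.14
vertex 2.925 1.943 2.819
endloop
endfacet
facet normal 0.504 -0.514 0.694
outer loop
vertex 2.877 1.132 2.936
vertex 2.606 1.647 3.514
vertex 2.175 0.974 3.329
endloop
endfacet
facet normal 0.300 -0.941 0.158
outer loop
vertex 2.877 1.132 2.936
vertex 2.175 0.974 3.329
vertex 2.227 0.855 2.52
endloop
endfacet
facet normal 0.577 -0.684 -0.447
outer loop
vertex 2.877 1.132 2.936
vertex 2.227 0.855 2.52
vertex 2.691 1.453 2.204
endloop
endfacet
facet normal 0.954 -0.098 -0.285
outer loop
vertex 2.877 1.132 2.936
vertex 2.691 1.453 2.204
vertex 2.925 1.943 2.819
endloop
endfacet
facet normal 0.908 0.007 0.420
outer loop
vertex 2.877 1.132 2.936
vertex 2.925 1.943 2.819
vertex 2.606 1.647 3.514
endloop
endfacet
facet normal -0.080 -0.216 0.973
outer loop
vertex 2.175 0.974 3.329
vertex 2.606 1.647 3.514
vertex 1.789 1.687 3.456
endloop
endfacet
facet normal -0.410 -0.906 0.107
outer loop
vertex 2.227 0.855 2.52
vertex 2.175 0.974 3.329
vertex 1.555 1.197 2.841
endloop
endfacet
facet normal 0.038 -0.490 -0.871
outer loop
vertex 2.691 1.453 2.204
vertex 2.227 0.855 2.52
vertex 1.874 1.493 2.146
endloop
endfacet
facet normal 0.646 0.458 -0.611
outer loop
vertex 2.925 1.943 2.819
vertex 2.691 1.453 2.204
vertex 2.305 2.166 2.331
endloop
endfacet
facet normal 0.572 0.627 0.529
outer loop
vertex 2.606 1.647 3.514
vertex 2.925 1.943 2.819
vertex 2.253 2.285 3.14
endloop
endfacet
facet normal -0.625 0.498 -0.600
outer loop
vertex 0.182 -2.698 1.49
vertex -0.214 -2.319 2.217
vertex 0.495 -1.909 1.819
endloop
endfacet
facet normal 0.904 -0.201 -0.377
outer loop
vertex 0.182 -2.698 1.49
vertex 0.495 -1.909 1.819
vertex 0.794 -3.121 3.183
endloop
endfacet
facet normal -0.625 0.498 -0.600
outer loop
vertex 0.495 -1.909 1.819
vertex -0.214 -2.319 2.217
vertex 0.099 -1.53 2.546
endloop
endfacet
facet normal 0.857 0.464 0.225
outer loop
vertex 0.495 -1.909 1.819
vertex 0.099 -1.53 2.546
vertex 0.794 -3.121 3.183
endloop
endfacet
facet normal -0.626 0.498 -0.600
outer loop
vertex 0.099 -1.53 2.546
vertex -0.214 -2.319 2.217
vertex -0.609 -1.94 2.944
endloop
endfacet
facet normal 0.228 0.446 0.865
outer loop
vertex 0.099 -1.53 2.546
vertex -0.609 -1.94 2.944
vertex 0.794 -3.121 3.183
endloop
endfacet
facet normal -0.626 0.498 -0.600
outer loop
vertex -0.609 -1.94 2.944
vertex -0.214 -2.319 2.217
vertex -0.922 -2.729 2.615
endloop
endfacet
facet normal -0.354 -0.237 0.905
outer loop
vertex -0.609 -1.94 2.944
vertex -0.922 -2.729 2.615
vertex 0.794 -3.121 3.183
endloop
endfacet
facet normal -0.626 0.498 -0.600
outer loop
vertex -0.922 -2.729 2.615
vertex -0.214 -2.319 2.217
vertex -0.526 -3.108 1.888
endloop
endfacet
facet normal -0.307 -0.902 0.303
outer loop
vertex -0.922 -2.729 2.615
vertex -0.526 -3.108 1.888
vertex 0.794 -3.121 3.183
endloop
endfacet
facet normal -0.626 0.498 -0.600
outer loop
vertex -0.526 -3.108 1.888
vertex -0.214 -2.319 2.217
vertex 0.182 -2.698 1.49
endloop
endfacet
facet normal 0.322 -0.884 -0.338
outer loop
vertex -0.526 -3.108 1.888
vertex 0.182 -2.698 1.49
vertex 0.794 -3.121 3.183
endloop
endfacet

endsolid


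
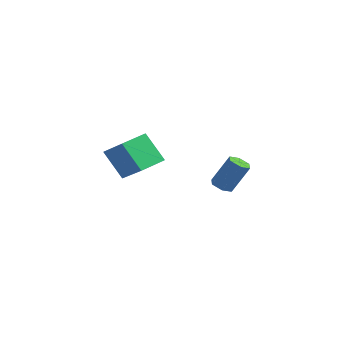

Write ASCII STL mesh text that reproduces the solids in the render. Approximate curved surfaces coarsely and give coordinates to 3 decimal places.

solid 
facet normal -0.312 -0.364 -0.878
outer loop
vertex 3.952 -0.437 -1.383
vertex 3.505 -0.584 -1.163
vertex 3.547 -0.111 -1.374
endloop
endfacet
facet normal 0.544 0.689 -0.479
outer loop
vertex 3.952 -0.437 -1.383
vertex 3.547 -0.111 -1.374
vertex 4.423 0.112 -0.057
endloop
endfacet
facet normal 0.543 0.690 -0.478
outer loop
vertex 4.423 0.112 -0.057
vertex 3.547 -0.111 -1.374
vertex 4.017 0.438 -0.048
endloop
endfacet
facet normal 0.311 0.363 0.878
outer loop
vertex 4.423 0.112 -0.057
vertex 4.017 0.438 -0.048
vertex 3.975 -0.036 0.163
endloop
endfacet
facet normal -0.311 -0.364 -0.878
outer loop
vertex 3.547 -0.111 -1.374
vertex 3.505 -0.584 -1.163
vertex 3.099 -0.259 -1.154
endloop
endfacet
facet normal -0.403 0.887 -0.224
outer loop
vertex 3.547 -0.111 -1.374
vertex 3.099 -0.259 -1.154
vertex 4.017 0.438 -0.048
endloop
endfacet
facet normal -0.404 0.887 -0.224
outer loop
vertex 4.017 0.438 -0.048
vertex 3.099 -0.259 -1.154
vertex 3.57 0.29 0.172
endloop
endfacet
facet normal 0.312 0.363 0.878
outer loop
vertex 4.017 0.438 -0.048
vertex 3.57 0.29 0.172
vertex 3.975 -0.036 0.163
endloop
endfacet
facet normal -0.311 -0.364 -0.878
outer loop
vertex 3.099 -0.259 -1.154
vertex 3.505 -0.584 -1.163
vertex 3.057 -0.732 -0.943
endloop
endfacet
facet normal -0.947 0.198 0.254
outer loop
vertex 3.099 -0.259 -1.154
vertex 3.057 -0.732 -0.943
vertex 3.57 0.29 0.172
endloop
endfacet
facet normal -0.947 0.198 0.254
outer loop
vertex 3.57 0.29 0.172
vertex 3.057 -0.732 -0.943
vertex 3.528 -0.183 0.383
endloop
endfacet
facet normal 0.312 0.364 0.878
outer loop
vertex 3.57 0.29 0.172
vertex 3.528 -0.183 0.383
vertex 3.975 -0.036 0.163
endloop
endfacet
facet normal -0.311 -0.363 -0.878
outer loop
vertex 3.057 -0.732 -0.943
vertex 3.505 -0.584 -1.163
vertex 3.463 -1.058 -0.952
endloop
endfacet
facet normal -0.543 -0.690 0.479
outer loop
vertex 3.057 -0.732 -0.943
vertex 3.463 -1.058 -0.952
vertex 3.528 -0.183 0.383
endloop
endfacet
facet normal -0.544 -0.689 0.478
outer loop
vertex 3.528 -0.183 0.383
vertex 3.463 -1.058 -0.952
vertex 3.933 -0.509 0.374
endloop
endfacet
facet normal 0.312 0.364 0.878
outer loop
vertex 3.528 -0.183 0.383
vertex 3.933 -0.509 0.374
vertex 3.975 -0.036 0.163
endloop
endfacet
facet normal -0.312 -0.363 -0.878
outer loop
vertex 3.463 -1.058 -0.952
vertex 3.505 -0.584 -1.163
vertex 3.91 -0.91 -1.172
endloop
endfacet
facet normal 0.404 -0.887 0.224
outer loop
vertex 3.463 -1.058 -0.952
vertex 3.91 -0.91 -1.172
vertex 3.933 -0.509 0.374
endloop
endfacet
facet normal 0.403 -0.887 0.224
outer loop
vertex 3.933 -0.509 0.374
vertex 3.91 -0.91 -1.172
vertex 4.381 -0.361 0.154
endloop
endfacet
facet normal 0.311 0.364 0.878
outer loop
vertex 3.933 -0.509 0.374
vertex 4.381 -0.361 0.154
vertex 3.975 -0.036 0.163
endloop
endfacet
facet normal -0.312 -0.364 -0.878
outer loop
vertex 3.91 -0.91 -1.172
vertex 3.505 -0.584 -1.163
vertex 3.952 -0.437 -1.383
endloop
endfacet
facet normal 0.947 -0.198 -0.254
outer loop
vertex 3.91 -0.91 -1.172
vertex 3.952 -0.437 -1.383
vertex 4.381 -0.361 0.154
endloop
endfacet
facet normal 0.947 -0.198 -0.254
outer loop
vertex 4.381 -0.361 0.154
vertex 3.952 -0.437 -1.383
vertex 4.423 0.112 -0.057
endloop
endfacet
facet normal 0.311 0.364 0.878
outer loop
vertex 4.381 -0.361 0.154
vertex 4.423 0.112 -0.057
vertex 3.975 -0.036 0.163
endloop
endfacet
facet normal -0.818 0.085 -0.569
outer loop
vertex -2.463 -1.974 -0.89
vertex -2.492 -0.695 -0.657
vertex -1.521 -1.713 -2.206
endloop
endfacet
facet normal 0.023 -0.984 -0.179
outer loop
vertex -0.048 -1.865 -1.183
vertex -2.463 -1.974 -0.89
vertex -1.521 -1.713 -2.206
endloop
endfacet
facet normal -0.818 0.085 -0.569
outer loop
vertex -1.521 -1.713 -2.206
vertex -2.492 -0.695 -0.657
vertex -1.55 -0.434 -1.974
endloop
endfacet
facet normal 0.574 0.159 -0.803
outer loop
vertex -1.55 -0.434 -1.974
vertex -0.048 -1.865 -1.183
vertex -1.521 -1.713 -2.206
endloop
endfacet
facet normal -0.574 -0.159 0.803
outer loop
vertex -2.463 -1.974 -0.89
vertex -1.019 -0.847 0.366
vertex -2.492 -0.695 -0.657
endloop
endfacet
facet normal 0.023 -0.984 -0.179
outer loop
vertex -0.99 -2.126 0.134
vertex -2.463 -1.974 -0.89
vertex -0.048 -1.865 -1.183
endloop
endfacet
facet normal -0.575 -0.159 0.803
outer loop
vertex -0.99 -2.126 0.134
vertex -1.019 -0.847 0.366
vertex -2.463 -1.974 -0.89
endloop
endfacet
facet normal -0.023 0.984 0.179
outer loop
vertex -2.492 -0.695 -0.657
vertex -1.019 -0.847 0.366
vertex -1.55 -0.434 -1.974
endloop
endfacet
facet normal 0.575 0.159 -0.803
outer loop
vertex -0.077 -0.586 -0.95
vertex -0.048 -1.865 -1.183
vertex -1.55 -0.434 -1.974
endloop
endfacet
facet normal -0.023 0.984 0.179
outer loop
vertex -1.55 -0.434 -1.974
vertex -1.019 -0.847 0.366
vertex -0.077 -0.586 -0.95
endloop
endfacet
facet normal 0.818 -0.085 0.568
outer loop
vertex -0.077 -0.586 -0.95
vertex -0.99 -2.126 0.134
vertex -0.048 -1.865 -1.183
endloop
endfacet
facet normal 0.818 -0.085 0.569
outer loop
vertex -1.019 -0.847 0.366
vertex -0.99 -2.126 0.134
vertex -0.077 -0.586 -0.95
endloop
endfacet

endsolid


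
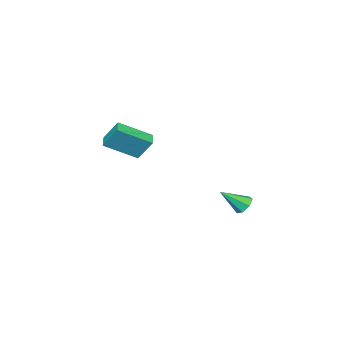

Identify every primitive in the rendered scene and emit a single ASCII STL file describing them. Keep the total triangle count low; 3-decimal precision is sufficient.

solid 
facet normal -0.535 0.565 -0.628
outer loop
vertex 1.722 3.329 -1.994
vertex 1.416 2.816 -2.195
vertex 1.266 3.202 -1.72
endloop
endfacet
facet normal 0.310 0.554 0.773
outer loop
vertex 1.722 3.329 -1.994
vertex 1.266 3.202 -1.72
vertex 2.264 1.924 -1.205
endloop
endfacet
facet normal -0.537 0.564 -0.628
outer loop
vertex 1.266 3.202 -1.72
vertex 1.416 2.816 -2.195
vertex 0.924 2.784 -1.803
endloop
endfacet
facet normal -0.350 0.102 0.931
outer loop
vertex 1.266 3.202 -1.72
vertex 0.924 2.784 -1.803
vertex 2.264 1.924 -1.205
endloop
endfacet
facet normal -0.536 0.565 -0.627
outer loop
vertex 0.924 2.784 -1.803
vertex 1.416 2.816 -2.195
vertex 0.952 2.39 -2.182
endloop
endfacet
facet normal -0.611 -0.571 0.548
outer loop
vertex 0.924 2.784 -1.803
vertex 0.952 2.39 -2.182
vertex 2.264 1.924 -1.205
endloop
endfacet
facet normal -0.537 0.565 -0.626
outer loop
vertex 0.952 2.39 -2.182
vertex 1.416 2.816 -2.195
vertex 1.33 2.318 -2.571
endloop
endfacet
facet normal -0.274 -0.958 -0.089
outer loop
vertex 0.952 2.39 -2.182
vertex 1.33 2.318 -2.571
vertex 2.264 1.924 -1.205
endloop
endfacet
facet normal -0.536 0.566 -0.627
outer loop
vertex 1.33 2.318 -2.571
vertex 1.416 2.816 -2.195
vertex 1.773 2.621 -2.676
endloop
endfacet
facet normal 0.406 -0.766 -0.498
outer loop
vertex 1.33 2.318 -2.571
vertex 1.773 2.621 -2.676
vertex 2.264 1.924 -1.205
endloop
endfacet
facet normal -0.537 0.564 -0.627
outer loop
vertex 1.773 2.621 -2.676
vertex 1.416 2.816 -2.195
vertex 1.947 3.071 -2.42
endloop
endfacet
facet normal 0.917 -0.142 -0.373
outer loop
vertex 1.773 2.621 -2.676
vertex 1.947 3.071 -2.42
vertex 2.264 1.924 -1.205
endloop
endfacet
facet normal -0.537 0.566 -0.626
outer loop
vertex 1.947 3.071 -2.42
vertex 1.416 2.816 -2.195
vertex 1.722 3.329 -1.994
endloop
endfacet
facet normal 0.875 0.445 0.192
outer loop
vertex 1.947 3.071 -2.42
vertex 1.722 3.329 -1.994
vertex 2.264 1.924 -1.205
endloop
endfacet
facet normal -0.781 -0.556 0.284
outer loop
vertex 2.595 -5.088 0.956
vertex 2.448 -4.26 2.174
vertex 1.324 -3.822 -0.058
endloop
endfacet
facet normal 0.099 -0.559 -0.823
outer loop
vertex 1.972 -3.36 -0.294
vertex 2.595 -5.088 0.956
vertex 1.324 -3.822 -0.058
endloop
endfacet
facet normal -0.781 -0.556 0.284
outer loop
vertex 1.324 -3.822 -0.058
vertex 2.448 -4.26 2.174
vertex 1.177 -2.994 1.16
endloop
endfacet
facet normal -0.617 0.614 -0.492
outer loop
vertex 1.177 -2.994 1.16
vertex 1.972 -3.36 -0.294
vertex 1.324 -3.822 -0.058
endloop
endfacet
facet normal 0.617 -0.614 0.492
outer loop
vertex 2.595 -5.088 0.956
vertex 3.096 -3.798 1.938
vertex 2.448 -4.26 2.174
endloop
endfacet
facet normal 0.099 -0.559 -0.823
outer loop
vertex 3.243 -4.626 0.72
vertex 2.595 -5.088 0.956
vertex 1.972 -3.36 -0.294
endloop
endfacet
facet normal 0.617 -0.614 0.492
outer loop
vertex 3.243 -4.626 0.72
vertex 3.096 -3.798 1.938
vertex 2.595 -5.088 0.956
endloop
endfacet
facet normal -0.099 0.559 0.823
outer loop
vertex 2.448 -4.26 2.174
vertex 3.096 -3.798 1.938
vertex 1.177 -2.994 1.16
endloop
endfacet
facet normal -0.617 0.614 -0.492
outer loop
vertex 1.825 -2.532 0.924
vertex 1.972 -3.36 -0.294
vertex 1.177 -2.994 1.16
endloop
endfacet
facet normal -0.099 0.559 0.823
outer loop
vertex 1.177 -2.994 1.16
vertex 3.096 -3.798 1.938
vertex 1.825 -2.532 0.924
endloop
endfacet
facet normal 0.781 0.556 -0.284
outer loop
vertex 1.825 -2.532 0.924
vertex 3.243 -4.626 0.72
vertex 1.972 -3.36 -0.294
endloop
endfacet
facet normal 0.781 0.556 -0.284
outer loop
vertex 3.096 -3.798 1.938
vertex 3.243 -4.626 0.72
vertex 1.825 -2.532 0.924
endloop
endfacet

endsolid


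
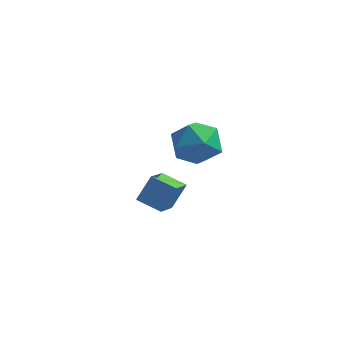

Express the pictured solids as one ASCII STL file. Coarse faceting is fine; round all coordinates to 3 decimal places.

solid 
facet normal -0.657 0.315 0.685
outer loop
vertex -3.688 2.441 -3.149
vertex -2.943 2.286 -2.363
vertex -3.01 3.252 -2.871
endloop
endfacet
facet normal -0.775 0.629 0.055
outer loop
vertex -3.688 2.441 -3.149
vertex -3.01 3.252 -2.871
vertex -3.236 3.066 -3.924
endloop
endfacet
facet normal -0.896 0.117 -0.428
outer loop
vertex -3.688 2.441 -3.149
vertex -3.236 3.066 -3.924
vertex -3.309 1.984 -4.068
endloop
endfacet
facet normal -0.853 -0.513 -0.096
outer loop
vertex -3.688 2.441 -3.149
vertex -3.309 1.984 -4.068
vertex -3.128 1.502 -3.103
endloop
endfacet
facet normal -0.705 -0.392 0.591
outer loop
vertex -3.688 2.441 -3.149
vertex -3.128 1.502 -3.103
vertex -2.943 2.286 -2.363
endloop
endfacet
facet normal -0.181 0.974 -0.133
outer loop
vertex -3.236 3.066 -3.924
vertex -3.01 3.252 -2.871
vertex -2.212 3.298 -3.617
endloop
endfacet
facet normal 0.010 0.466 0.885
outer loop
vertex -3.01 3.252 -2.871
vertex -2.943 2.286 -2.363
vertex -2.031 2.816 -2.652
endloop
endfacet
facet normal -0.067 -0.677 0.733
outer loop
vertex -2.943 2.286 -2.363
vertex -3.128 1.502 -3.103
vertex -2.104 1.734 -2.796
endloop
endfacet
facet normal -0.304 -0.874 -0.379
outer loop
vertex -3.128 1.502 -3.103
vertex -3.309 1.984 -4.068
vertex -2.33 1.548 -3.849
endloop
endfacet
facet normal -0.375 0.147 -0.915
outer loop
vertex -3.309 1.984 -4.068
vertex -3.236 3.066 -3.924
vertex -2.397 2.514 -4.357
endloop
endfacet
facet normal 0.853 0.513 0.096
outer loop
vertex -1.652 2.359 -3.571
vertex -2.212 3.298 -3.617
vertex -2.031 2.816 -2.652
endloop
endfacet
facet normal 0.896 -0.117 0.428
outer loop
vertex -1.652 2.359 -3.571
vertex -2.031 2.816 -2.652
vertex -2.104 1.734 -2.796
endloop
endfacet
facet normal 0.775 -0.629 -0.055
outer loop
vertex -1.652 2.359 -3.571
vertex -2.104 1.734 -2.796
vertex -2.33 1.548 -3.849
endloop
endfacet
facet normal 0.657 -0.315 -0.685
outer loop
vertex -1.652 2.359 -3.571
vertex -2.33 1.548 -3.849
vertex -2.397 2.514 -4.357
endloop
endfacet
facet normal 0.705 0.392 -0.591
outer loop
vertex -1.652 2.359 -3.571
vertex -2.397 2.514 -4.357
vertex -2.212 3.298 -3.617
endloop
endfacet
facet normal 0.304 0.874 0.379
outer loop
vertex -2.031 2.816 -2.652
vertex -2.212 3.298 -3.617
vertex -3.01 3.252 -2.871
endloop
endfacet
facet normal 0.375 -0.147 0.915
outer loop
vertex -2.104 1.734 -2.796
vertex -2.031 2.816 -2.652
vertex -2.943 2.286 -2.363
endloop
endfacet
facet normal 0.181 -0.974 0.133
outer loop
vertex -2.33 1.548 -3.849
vertex -2.104 1.734 -2.796
vertex -3.128 1.502 -3.103
endloop
endfacet
facet normal -0.010 -0.466 -0.885
outer loop
vertex -2.397 2.514 -4.357
vertex -2.33 1.548 -3.849
vertex -3.309 1.984 -4.068
endloop
endfacet
facet normal 0.067 0.677 -0.733
outer loop
vertex -2.212 3.298 -3.617
vertex -2.397 2.514 -4.357
vertex -3.236 3.066 -3.924
endloop
endfacet
facet normal -0.302 -0.481 -0.823
outer loop
vertex -3.032 -2.572 -3.07
vertex -3.092 -1.398 -3.734
vertex -2.07 -2.685 -3.357
endloop
endfacet
facet normal 0.044 -0.870 0.491
outer loop
vertex -1.728 -2.142 -2.426
vertex -3.032 -2.572 -3.07
vertex -2.07 -2.685 -3.357
endloop
endfacet
facet normal -0.301 -0.481 -0.824
outer loop
vertex -2.07 -2.685 -3.357
vertex -3.092 -1.398 -3.734
vertex -2.13 -1.511 -4.02
endloop
endfacet
facet normal 0.952 -0.112 -0.284
outer loop
vertex -2.13 -1.511 -4.02
vertex -1.728 -2.142 -2.426
vertex -2.07 -2.685 -3.357
endloop
endfacet
facet normal -0.952 0.112 0.284
outer loop
vertex -3.032 -2.572 -3.07
vertex -2.75 -0.855 -2.803
vertex -3.092 -1.398 -3.734
endloop
endfacet
facet normal 0.044 -0.870 0.492
outer loop
vertex -2.69 -2.029 -2.14
vertex -3.032 -2.572 -3.07
vertex -1.728 -2.142 -2.426
endloop
endfacet
facet normal -0.952 0.112 0.285
outer loop
vertex -2.69 -2.029 -2.14
vertex -2.75 -0.855 -2.803
vertex -3.032 -2.572 -3.07
endloop
endfacet
facet normal -0.044 0.870 -0.491
outer loop
vertex -3.092 -1.398 -3.734
vertex -2.75 -0.855 -2.803
vertex -2.13 -1.511 -4.02
endloop
endfacet
facet normal 0.952 -0.112 -0.285
outer loop
vertex -1.788 -0.968 -3.09
vertex -1.728 -2.142 -2.426
vertex -2.13 -1.511 -4.02
endloop
endfacet
facet normal -0.044 0.870 -0.491
outer loop
vertex -2.13 -1.511 -4.02
vertex -2.75 -0.855 -2.803
vertex -1.788 -0.968 -3.09
endloop
endfacet
facet normal 0.301 0.481 0.823
outer loop
vertex -1.788 -0.968 -3.09
vertex -2.69 -2.029 -2.14
vertex -1.728 -2.142 -2.426
endloop
endfacet
facet normal 0.302 0.480 0.823
outer loop
vertex -2.75 -0.855 -2.803
vertex -2.69 -2.029 -2.14
vertex -1.788 -0.968 -3.09
endloop
endfacet

endsolid


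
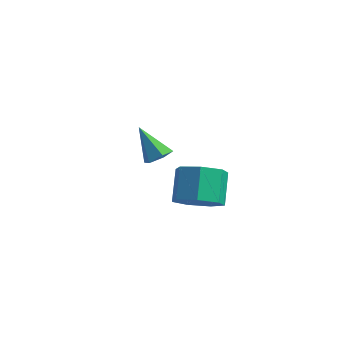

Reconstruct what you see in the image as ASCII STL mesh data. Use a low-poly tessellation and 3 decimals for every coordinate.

solid 
facet normal 0.592 -0.066 -0.803
outer loop
vertex -2.194 4.047 -2.631
vertex -2.674 3.713 -2.957
vertex -2.648 4.381 -2.993
endloop
endfacet
facet normal 0.224 0.840 0.495
outer loop
vertex -2.194 4.047 -2.631
vertex -2.648 4.381 -2.993
vertex -3.686 3.827 -1.583
endloop
endfacet
facet normal 0.592 -0.066 -0.803
outer loop
vertex -2.648 4.381 -2.993
vertex -2.674 3.713 -2.957
vertex -3.128 4.047 -3.319
endloop
endfacet
facet normal -0.539 0.840 -0.067
outer loop
vertex -2.648 4.381 -2.993
vertex -3.128 4.047 -3.319
vertex -3.686 3.827 -1.583
endloop
endfacet
facet normal 0.591 -0.067 -0.804
outer loop
vertex -3.128 4.047 -3.319
vertex -2.674 3.713 -2.957
vertex -3.155 3.379 -3.283
endloop
endfacet
facet normal -0.953 0.022 -0.303
outer loop
vertex -3.128 4.047 -3.319
vertex -3.155 3.379 -3.283
vertex -3.686 3.827 -1.583
endloop
endfacet
facet normal 0.591 -0.067 -0.804
outer loop
vertex -3.155 3.379 -3.283
vertex -2.674 3.713 -2.957
vertex -2.701 3.044 -2.921
endloop
endfacet
facet normal -0.604 -0.796 0.021
outer loop
vertex -3.155 3.379 -3.283
vertex -2.701 3.044 -2.921
vertex -3.686 3.827 -1.583
endloop
endfacet
facet normal 0.592 -0.067 -0.803
outer loop
vertex -2.701 3.044 -2.921
vertex -2.674 3.713 -2.957
vertex -2.221 3.378 -2.595
endloop
endfacet
facet normal 0.159 -0.797 0.583
outer loop
vertex -2.701 3.044 -2.921
vertex -2.221 3.378 -2.595
vertex -3.686 3.827 -1.583
endloop
endfacet
facet normal 0.592 -0.067 -0.803
outer loop
vertex -2.221 3.378 -2.595
vertex -2.674 3.713 -2.957
vertex -2.194 4.047 -2.631
endloop
endfacet
facet normal 0.573 0.021 0.820
outer loop
vertex -2.221 3.378 -2.595
vertex -2.194 4.047 -2.631
vertex -3.686 3.827 -1.583
endloop
endfacet
facet normal 0.284 -0.651 -0.704
outer loop
vertex 2.701 -0.358 -1.133
vertex 1.885 -0.922 -0.941
vertex 1.986 -0.164 -1.601
endloop
endfacet
facet normal 0.504 0.726 -0.469
outer loop
vertex 2.701 -0.358 -1.133
vertex 1.986 -0.164 -1.601
vertex 2.271 0.626 -0.071
endloop
endfacet
facet normal 0.503 0.726 -0.469
outer loop
vertex 2.271 0.626 -0.071
vertex 1.986 -0.164 -1.601
vertex 1.556 0.819 -0.539
endloop
endfacet
facet normal -0.285 0.651 0.703
outer loop
vertex 2.271 0.626 -0.071
vertex 1.556 0.819 -0.539
vertex 1.455 0.062 0.121
endloop
endfacet
facet normal 0.285 -0.651 -0.704
outer loop
vertex 1.986 -0.164 -1.601
vertex 1.885 -0.922 -0.941
vertex 1.195 -0.541 -1.573
endloop
endfacet
facet normal -0.323 0.626 -0.710
outer loop
vertex 1.986 -0.164 -1.601
vertex 1.195 -0.541 -1.573
vertex 1.556 0.819 -0.539
endloop
endfacet
facet normal -0.323 0.626 -0.710
outer loop
vertex 1.556 0.819 -0.539
vertex 1.195 -0.541 -1.573
vertex 0.765 0.442 -0.511
endloop
endfacet
facet normal -0.285 0.651 0.703
outer loop
vertex 1.556 0.819 -0.539
vertex 0.765 0.442 -0.511
vertex 1.455 0.062 0.121
endloop
endfacet
facet normal 0.285 -0.651 -0.703
outer loop
vertex 1.195 -0.541 -1.573
vertex 1.885 -0.922 -0.941
vertex 0.924 -1.204 -1.069
endloop
endfacet
facet normal -0.907 0.054 -0.417
outer loop
vertex 1.195 -0.541 -1.573
vertex 0.924 -1.204 -1.069
vertex 0.765 0.442 -0.511
endloop
endfacet
facet normal -0.907 0.054 -0.417
outer loop
vertex 0.765 0.442 -0.511
vertex 0.924 -1.204 -1.069
vertex 0.494 -0.221 -0.006
endloop
endfacet
facet normal -0.285 0.652 0.703
outer loop
vertex 0.765 0.442 -0.511
vertex 0.494 -0.221 -0.006
vertex 1.455 0.062 0.121
endloop
endfacet
facet normal 0.285 -0.651 -0.703
outer loop
vertex 0.924 -1.204 -1.069
vertex 1.885 -0.922 -0.941
vertex 1.377 -1.655 -0.468
endloop
endfacet
facet normal -0.808 -0.558 0.190
outer loop
vertex 0.924 -1.204 -1.069
vertex 1.377 -1.655 -0.468
vertex 0.494 -0.221 -0.006
endloop
endfacet
facet normal -0.808 -0.558 0.189
outer loop
vertex 0.494 -0.221 -0.006
vertex 1.377 -1.655 -0.468
vertex 0.946 -0.672 0.594
endloop
endfacet
facet normal -0.285 0.651 0.704
outer loop
vertex 0.494 -0.221 -0.006
vertex 0.946 -0.672 0.594
vertex 1.455 0.062 0.121
endloop
endfacet
facet normal 0.285 -0.651 -0.703
outer loop
vertex 1.377 -1.655 -0.468
vertex 1.885 -0.922 -0.941
vertex 2.212 -1.553 -0.224
endloop
endfacet
facet normal -0.099 -0.750 0.654
outer loop
vertex 1.377 -1.655 -0.468
vertex 2.212 -1.553 -0.224
vertex 0.946 -0.672 0.594
endloop
endfacet
facet normal -0.099 -0.750 0.654
outer loop
vertex 0.946 -0.672 0.594
vertex 2.212 -1.553 -0.224
vertex 1.782 -0.57 0.838
endloop
endfacet
facet normal -0.285 0.651 0.704
outer loop
vertex 0.946 -0.672 0.594
vertex 1.782 -0.57 0.838
vertex 1.455 0.062 0.121
endloop
endfacet
facet normal 0.285 -0.651 -0.703
outer loop
vertex 2.212 -1.553 -0.224
vertex 1.885 -0.922 -0.941
vertex 2.801 -0.976 -0.52
endloop
endfacet
facet normal 0.683 -0.377 0.625
outer loop
vertex 2.212 -1.553 -0.224
vertex 2.801 -0.976 -0.52
vertex 1.782 -0.57 0.838
endloop
endfacet
facet normal 0.683 -0.377 0.625
outer loop
vertex 1.782 -0.57 0.838
vertex 2.801 -0.976 -0.52
vertex 2.371 0.007 0.542
endloop
endfacet
facet normal -0.284 0.651 0.704
outer loop
vertex 1.782 -0.57 0.838
vertex 2.371 0.007 0.542
vertex 1.455 0.062 0.121
endloop
endfacet
facet normal 0.285 -0.651 -0.703
outer loop
vertex 2.801 -0.976 -0.52
vertex 1.885 -0.922 -0.941
vertex 2.701 -0.358 -1.133
endloop
endfacet
facet normal 0.952 0.280 0.127
outer loop
vertex 2.801 -0.976 -0.52
vertex 2.701 -0.358 -1.133
vertex 2.371 0.007 0.542
endloop
endfacet
facet normal 0.952 0.279 0.127
outer loop
vertex 2.371 0.007 0.542
vertex 2.701 -0.358 -1.133
vertex 2.271 0.626 -0.071
endloop
endfacet
facet normal -0.284 0.651 0.704
outer loop
vertex 2.371 0.007 0.542
vertex 2.271 0.626 -0.071
vertex 1.455 0.062 0.121
endloop
endfacet

endsolid


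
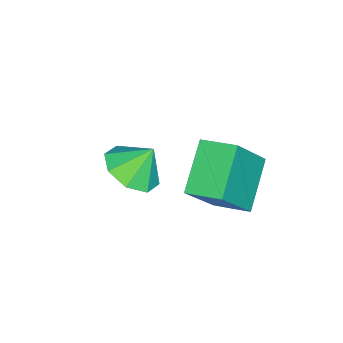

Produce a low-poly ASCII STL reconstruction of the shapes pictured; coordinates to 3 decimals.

solid 
facet normal -0.574 0.204 -0.793
outer loop
vertex -0.441 -0.742 2.137
vertex -0.388 0.457 2.407
vertex 1.089 -0.57 1.075
endloop
endfacet
facet normal -0.043 -0.975 -0.220
outer loop
vertex 2.288 -0.997 2.733
vertex -0.441 -0.742 2.137
vertex 1.089 -0.57 1.075
endloop
endfacet
facet normal -0.574 0.204 -0.793
outer loop
vertex 1.089 -0.57 1.075
vertex -0.388 0.457 2.407
vertex 1.142 0.629 1.345
endloop
endfacet
facet normal 0.818 0.092 -0.568
outer loop
vertex 1.142 0.629 1.345
vertex 2.288 -0.997 2.733
vertex 1.089 -0.57 1.075
endloop
endfacet
facet normal -0.818 -0.092 0.568
outer loop
vertex -0.441 -0.742 2.137
vertex 0.811 0.03 4.065
vertex -0.388 0.457 2.407
endloop
endfacet
facet normal -0.043 -0.975 -0.220
outer loop
vertex 0.758 -1.169 3.795
vertex -0.441 -0.742 2.137
vertex 2.288 -0.997 2.733
endloop
endfacet
facet normal -0.818 -0.092 0.568
outer loop
vertex 0.758 -1.169 3.795
vertex 0.811 0.03 4.065
vertex -0.441 -0.742 2.137
endloop
endfacet
facet normal 0.043 0.975 0.220
outer loop
vertex -0.388 0.457 2.407
vertex 0.811 0.03 4.065
vertex 1.142 0.629 1.345
endloop
endfacet
facet normal 0.818 0.092 -0.568
outer loop
vertex 2.341 0.202 3.003
vertex 2.288 -0.997 2.733
vertex 1.142 0.629 1.345
endloop
endfacet
facet normal 0.043 0.975 0.220
outer loop
vertex 1.142 0.629 1.345
vertex 0.811 0.03 4.065
vertex 2.341 0.202 3.003
endloop
endfacet
facet normal 0.574 -0.204 0.793
outer loop
vertex 2.341 0.202 3.003
vertex 0.758 -1.169 3.795
vertex 2.288 -0.997 2.733
endloop
endfacet
facet normal 0.574 -0.204 0.793
outer loop
vertex 0.811 0.03 4.065
vertex 0.758 -1.169 3.795
vertex 2.341 0.202 3.003
endloop
endfacet
facet normal 0.258 -0.497 -0.829
outer loop
vertex 1.548 -3.211 1.272
vertex 0.574 -3.476 1.127
vertex 1.159 -2.691 0.839
endloop
endfacet
facet normal 0.488 0.744 0.455
outer loop
vertex 1.548 -3.211 1.272
vertex 1.159 -2.691 0.839
vertex 0.266 -2.884 2.113
endloop
endfacet
facet normal 0.258 -0.496 -0.829
outer loop
vertex 1.159 -2.691 0.839
vertex 0.574 -3.476 1.127
vertex 0.427 -2.631 0.575
endloop
endfacet
facet normal 0.022 0.986 0.164
outer loop
vertex 1.159 -2.691 0.839
vertex 0.427 -2.631 0.575
vertex 0.266 -2.884 2.113
endloop
endfacet
facet normal 0.258 -0.497 -0.829
outer loop
vertex 0.427 -2.631 0.575
vertex 0.574 -3.476 1.127
vertex -0.219 -3.065 0.634
endloop
endfacet
facet normal -0.551 0.831 0.079
outer loop
vertex 0.427 -2.631 0.575
vertex -0.219 -3.065 0.634
vertex 0.266 -2.884 2.113
endloop
endfacet
facet normal 0.258 -0.497 -0.829
outer loop
vertex -0.219 -3.065 0.634
vertex 0.574 -3.476 1.127
vertex -0.401 -3.74 0.982
endloop
endfacet
facet normal -0.895 0.369 0.248
outer loop
vertex -0.219 -3.065 0.634
vertex -0.401 -3.74 0.982
vertex 0.266 -2.884 2.113
endloop
endfacet
facet normal 0.258 -0.497 -0.829
outer loop
vertex -0.401 -3.74 0.982
vertex 0.574 -3.476 1.127
vertex -0.011 -4.26 1.415
endloop
endfacet
facet normal -0.809 -0.128 0.574
outer loop
vertex -0.401 -3.74 0.982
vertex -0.011 -4.26 1.415
vertex 0.266 -2.884 2.113
endloop
endfacet
facet normal 0.258 -0.497 -0.829
outer loop
vertex -0.011 -4.26 1.415
vertex 0.574 -3.476 1.127
vertex 0.721 -4.32 1.679
endloop
endfacet
facet normal -0.342 -0.369 0.864
outer loop
vertex -0.011 -4.26 1.415
vertex 0.721 -4.32 1.679
vertex 0.266 -2.884 2.113
endloop
endfacet
facet normal 0.258 -0.497 -0.829
outer loop
vertex 0.721 -4.32 1.679
vertex 0.574 -3.476 1.127
vertex 1.367 -3.886 1.62
endloop
endfacet
facet normal 0.230 -0.214 0.949
outer loop
vertex 0.721 -4.32 1.679
vertex 1.367 -3.886 1.62
vertex 0.266 -2.884 2.113
endloop
endfacet
facet normal 0.258 -0.497 -0.829
outer loop
vertex 1.367 -3.886 1.62
vertex 0.574 -3.476 1.127
vertex 1.548 -3.211 1.272
endloop
endfacet
facet normal 0.575 0.248 0.780
outer loop
vertex 1.367 -3.886 1.62
vertex 1.548 -3.211 1.272
vertex 0.266 -2.884 2.113
endloop
endfacet

endsolid


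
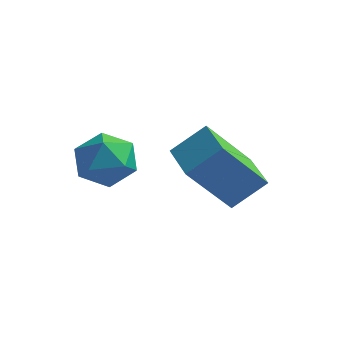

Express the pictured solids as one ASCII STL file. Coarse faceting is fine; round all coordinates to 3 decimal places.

solid 
facet normal -0.621 0.784 0.019
outer loop
vertex -0.526 -1.644 2.565
vertex 0.214 -1.076 3.304
vertex 0.391 -0.881 1.06
endloop
endfacet
facet normal -0.621 -0.478 -0.621
outer loop
vertex 1.186 -1.884 1.036
vertex -0.526 -1.644 2.565
vertex 0.391 -0.881 1.06
endloop
endfacet
facet normal -0.621 0.784 0.019
outer loop
vertex 0.391 -0.881 1.06
vertex 0.214 -1.076 3.304
vertex 1.131 -0.313 1.799
endloop
endfacet
facet normal 0.478 0.397 -0.784
outer loop
vertex 1.131 -0.313 1.799
vertex 1.186 -1.884 1.036
vertex 0.391 -0.881 1.06
endloop
endfacet
facet normal -0.478 -0.397 0.784
outer loop
vertex -0.526 -1.644 2.565
vertex 1.009 -2.079 3.28
vertex 0.214 -1.076 3.304
endloop
endfacet
facet normal -0.621 -0.478 -0.621
outer loop
vertex 0.269 -2.647 2.541
vertex -0.526 -1.644 2.565
vertex 1.186 -1.884 1.036
endloop
endfacet
facet normal -0.478 -0.397 0.784
outer loop
vertex 0.269 -2.647 2.541
vertex 1.009 -2.079 3.28
vertex -0.526 -1.644 2.565
endloop
endfacet
facet normal 0.621 0.478 0.621
outer loop
vertex 0.214 -1.076 3.304
vertex 1.009 -2.079 3.28
vertex 1.131 -0.313 1.799
endloop
endfacet
facet normal 0.478 0.397 -0.784
outer loop
vertex 1.926 -1.316 1.775
vertex 1.186 -1.884 1.036
vertex 1.131 -0.313 1.799
endloop
endfacet
facet normal 0.621 0.478 0.621
outer loop
vertex 1.131 -0.313 1.799
vertex 1.009 -2.079 3.28
vertex 1.926 -1.316 1.775
endloop
endfacet
facet normal 0.621 -0.784 -0.019
outer loop
vertex 1.926 -1.316 1.775
vertex 0.269 -2.647 2.541
vertex 1.186 -1.884 1.036
endloop
endfacet
facet normal 0.621 -0.784 -0.019
outer loop
vertex 1.009 -2.079 3.28
vertex 0.269 -2.647 2.541
vertex 1.926 -1.316 1.775
endloop
endfacet
facet normal 0.169 0.864 0.474
outer loop
vertex -1.349 -2.695 3.055
vertex -1.744 -3.003 3.757
vertex -0.895 -3.114 3.656
endloop
endfacet
facet normal 0.682 0.732 -0.005
outer loop
vertex -1.349 -2.695 3.055
vertex -0.895 -3.114 3.656
vertex -0.743 -3.261 2.82
endloop
endfacet
facet normal 0.373 0.667 -0.645
outer loop
vertex -1.349 -2.695 3.055
vertex -0.743 -3.261 2.82
vertex -1.498 -3.241 2.404
endloop
endfacet
facet normal -0.329 0.759 -0.562
outer loop
vertex -1.349 -2.695 3.055
vertex -1.498 -3.241 2.404
vertex -2.117 -3.081 2.983
endloop
endfacet
facet normal -0.455 0.881 0.130
outer loop
vertex -1.349 -2.695 3.055
vertex -2.117 -3.081 2.983
vertex -1.744 -3.003 3.757
endloop
endfacet
facet normal 0.981 0.106 0.160
outer loop
vertex -0.743 -3.261 2.82
vertex -0.895 -3.114 3.656
vertex -0.763 -3.919 3.377
endloop
endfacet
facet normal 0.153 0.319 0.935
outer loop
vertex -0.895 -3.114 3.656
vertex -1.744 -3.003 3.757
vertex -1.382 -3.759 3.956
endloop
endfacet
facet normal -0.858 0.347 0.379
outer loop
vertex -1.744 -3.003 3.757
vertex -2.117 -3.081 2.983
vertex -2.137 -3.739 3.54
endloop
endfacet
facet normal -0.655 0.150 -0.741
outer loop
vertex -2.117 -3.081 2.983
vertex -1.498 -3.241 2.404
vertex -1.985 -3.886 2.704
endloop
endfacet
facet normal 0.483 0.001 -0.876
outer loop
vertex -1.498 -3.241 2.404
vertex -0.743 -3.261 2.82
vertex -1.136 -3.997 2.603
endloop
endfacet
facet normal 0.329 -0.759 0.562
outer loop
vertex -1.531 -4.305 3.305
vertex -0.763 -3.919 3.377
vertex -1.382 -3.759 3.956
endloop
endfacet
facet normal -0.373 -0.667 0.645
outer loop
vertex -1.531 -4.305 3.305
vertex -1.382 -3.759 3.956
vertex -2.137 -3.739 3.54
endloop
endfacet
facet normal -0.682 -0.732 0.005
outer loop
vertex -1.531 -4.305 3.305
vertex -2.137 -3.739 3.54
vertex -1.985 -3.886 2.704
endloop
endfacet
facet normal -0.169 -0.864 -0.474
outer loop
vertex -1.531 -4.305 3.305
vertex -1.985 -3.886 2.704
vertex -1.136 -3.997 2.603
endloop
endfacet
facet normal 0.455 -0.881 -0.130
outer loop
vertex -1.531 -4.305 3.305
vertex -1.136 -3.997 2.603
vertex -0.763 -3.919 3.377
endloop
endfacet
facet normal 0.655 -0.150 0.741
outer loop
vertex -1.382 -3.759 3.956
vertex -0.763 -3.919 3.377
vertex -0.895 -3.114 3.656
endloop
endfacet
facet normal -0.483 -0.001 0.876
outer loop
vertex -2.137 -3.739 3.54
vertex -1.382 -3.759 3.956
vertex -1.744 -3.003 3.757
endloop
endfacet
facet normal -0.981 -0.106 -0.160
outer loop
vertex -1.985 -3.886 2.704
vertex -2.137 -3.739 3.54
vertex -2.117 -3.081 2.983
endloop
endfacet
facet normal -0.153 -0.319 -0.935
outer loop
vertex -1.136 -3.997 2.603
vertex -1.985 -3.886 2.704
vertex -1.498 -3.241 2.404
endloop
endfacet
facet normal 0.858 -0.347 -0.379
outer loop
vertex -0.763 -3.919 3.377
vertex -1.136 -3.997 2.603
vertex -0.743 -3.261 2.82
endloop
endfacet

endsolid
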